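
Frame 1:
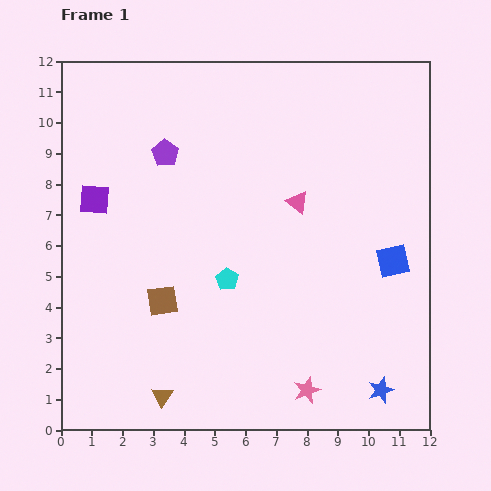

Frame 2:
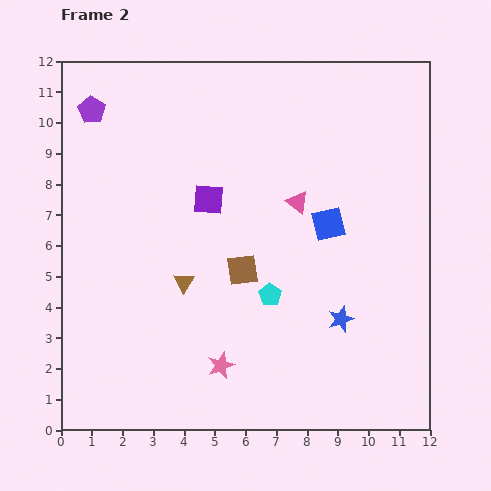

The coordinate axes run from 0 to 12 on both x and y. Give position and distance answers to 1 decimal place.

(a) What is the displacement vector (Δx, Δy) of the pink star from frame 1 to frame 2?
(-2.8, 0.8)

The pink star was at (8.0, 1.3) in frame 1 and (5.2, 2.1) in frame 2.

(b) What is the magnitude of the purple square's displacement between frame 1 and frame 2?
3.7

The purple square moved from (1.1, 7.5) to (4.8, 7.5), a distance of √(3.7² + 0.0²) ≈ 3.7.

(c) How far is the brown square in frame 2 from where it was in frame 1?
2.8

The brown square moved from (3.3, 4.2) to (5.9, 5.2), a distance of √(2.6² + 1.0²) ≈ 2.8.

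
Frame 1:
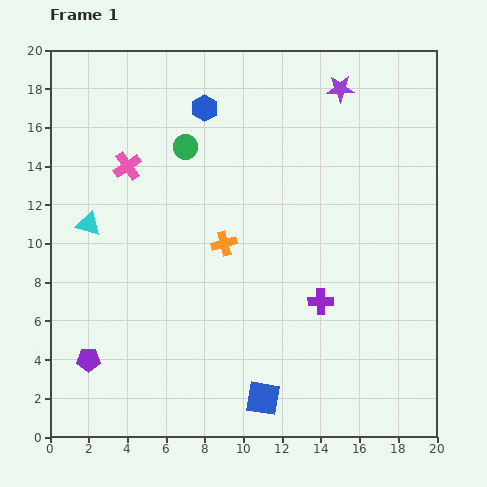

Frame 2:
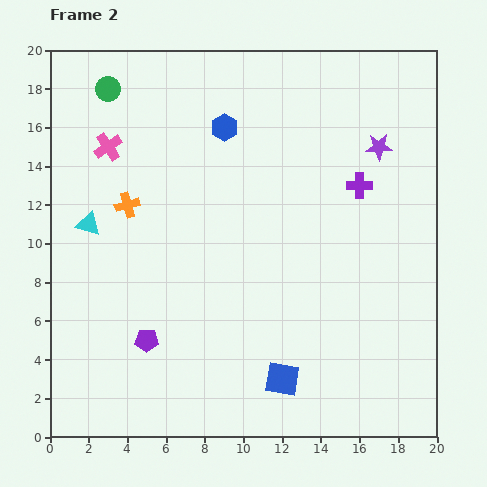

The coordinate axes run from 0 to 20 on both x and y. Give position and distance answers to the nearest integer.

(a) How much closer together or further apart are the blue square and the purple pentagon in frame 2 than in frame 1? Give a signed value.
-2

Distance in frame 1: 9. Distance in frame 2: 7.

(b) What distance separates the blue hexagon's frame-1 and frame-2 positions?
1

The blue hexagon moved from (8, 17) to (9, 16), a distance of √(1² + 1²) ≈ 1.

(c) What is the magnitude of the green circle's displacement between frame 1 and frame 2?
5

The green circle moved from (7, 15) to (3, 18), a distance of √(4² + 3²) ≈ 5.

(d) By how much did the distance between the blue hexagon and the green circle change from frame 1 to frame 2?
+4

Distance in frame 1: 2. Distance in frame 2: 6.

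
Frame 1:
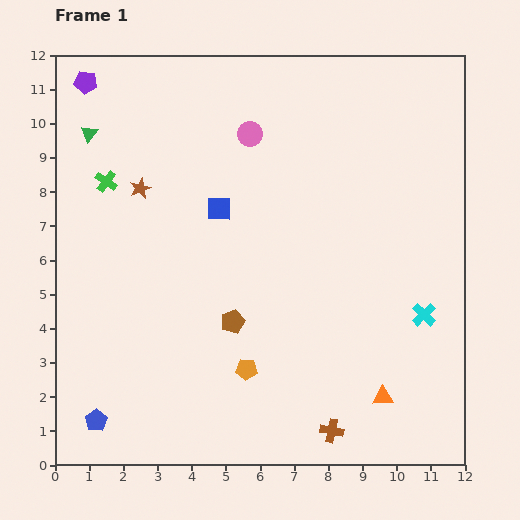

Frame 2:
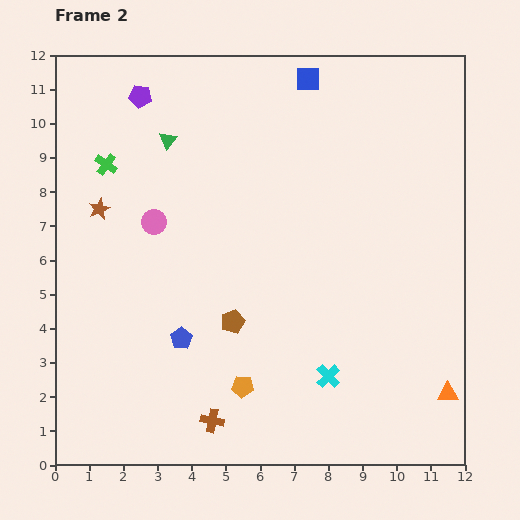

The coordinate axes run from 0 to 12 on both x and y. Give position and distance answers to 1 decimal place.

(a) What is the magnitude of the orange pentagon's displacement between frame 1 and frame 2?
0.5

The orange pentagon moved from (5.6, 2.8) to (5.5, 2.3), a distance of √(0.1² + 0.5²) ≈ 0.5.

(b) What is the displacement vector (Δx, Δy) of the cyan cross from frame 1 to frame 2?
(-2.8, -1.8)

The cyan cross was at (10.8, 4.4) in frame 1 and (8.0, 2.6) in frame 2.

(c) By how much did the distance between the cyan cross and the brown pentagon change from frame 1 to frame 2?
-2.4

Distance in frame 1: 5.6. Distance in frame 2: 3.2.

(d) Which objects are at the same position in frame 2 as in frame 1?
the brown pentagon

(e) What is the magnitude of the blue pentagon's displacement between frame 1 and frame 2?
3.5

The blue pentagon moved from (1.2, 1.3) to (3.7, 3.7), a distance of √(2.5² + 2.4²) ≈ 3.5.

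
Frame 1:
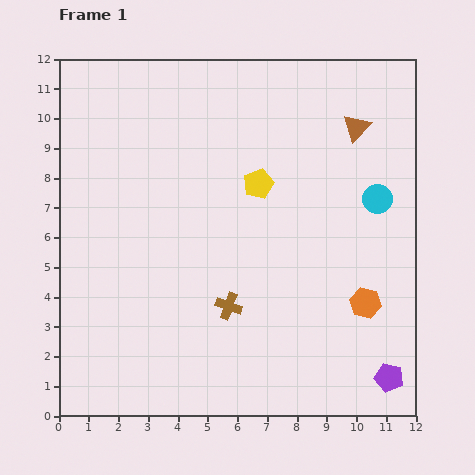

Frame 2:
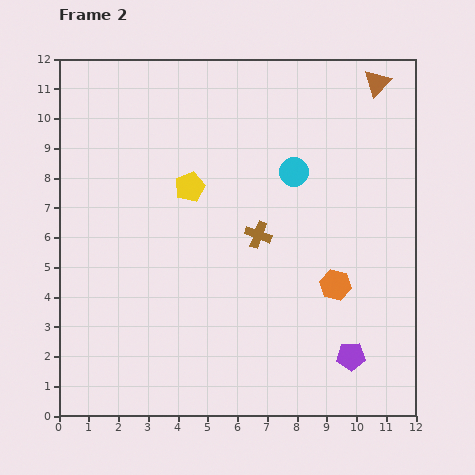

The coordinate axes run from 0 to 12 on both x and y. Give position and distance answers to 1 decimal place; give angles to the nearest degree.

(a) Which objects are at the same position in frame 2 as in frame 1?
none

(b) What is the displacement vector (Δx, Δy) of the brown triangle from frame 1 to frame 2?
(0.7, 1.5)

The brown triangle was at (10.0, 9.7) in frame 1 and (10.7, 11.2) in frame 2.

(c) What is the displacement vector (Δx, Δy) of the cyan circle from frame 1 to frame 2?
(-2.8, 0.9)

The cyan circle was at (10.7, 7.3) in frame 1 and (7.9, 8.2) in frame 2.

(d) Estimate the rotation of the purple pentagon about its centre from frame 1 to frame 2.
17° counter-clockwise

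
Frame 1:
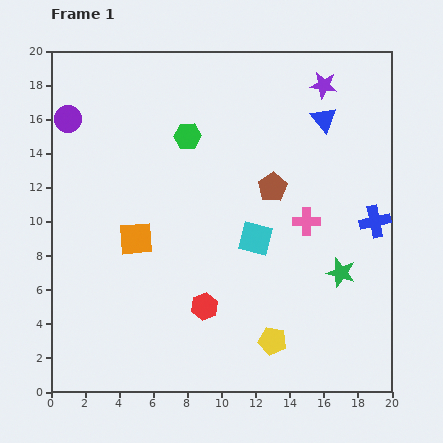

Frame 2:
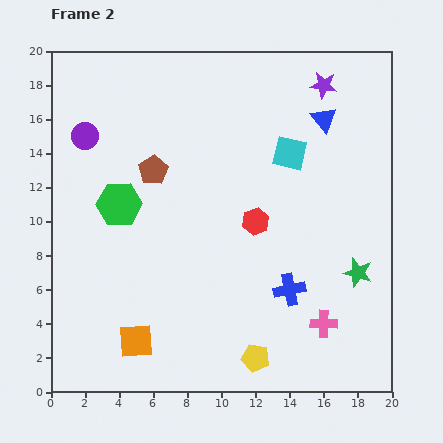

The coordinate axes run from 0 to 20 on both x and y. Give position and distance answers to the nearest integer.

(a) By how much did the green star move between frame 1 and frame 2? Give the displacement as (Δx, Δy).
(1, 0)

The green star was at (17, 7) in frame 1 and (18, 7) in frame 2.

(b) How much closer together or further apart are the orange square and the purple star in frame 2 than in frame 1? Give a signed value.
+5

Distance in frame 1: 14. Distance in frame 2: 19.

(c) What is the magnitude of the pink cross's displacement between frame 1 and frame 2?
6

The pink cross moved from (15, 10) to (16, 4), a distance of √(1² + 6²) ≈ 6.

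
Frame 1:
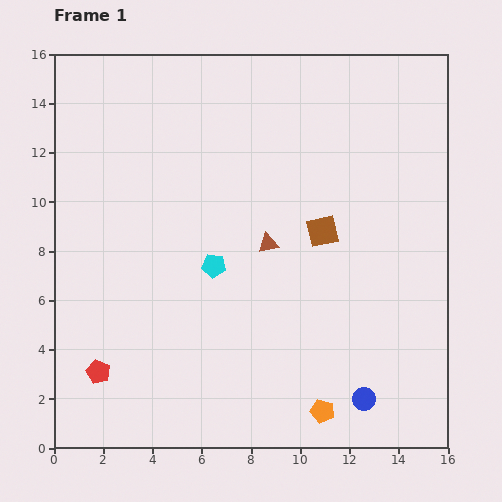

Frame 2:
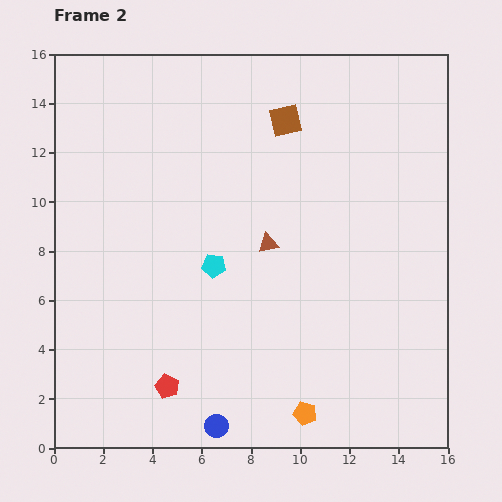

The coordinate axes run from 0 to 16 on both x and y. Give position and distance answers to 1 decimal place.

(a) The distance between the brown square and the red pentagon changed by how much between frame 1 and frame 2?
+1.1

Distance in frame 1: 10.7. Distance in frame 2: 11.8.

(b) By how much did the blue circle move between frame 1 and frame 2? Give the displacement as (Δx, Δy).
(-6.0, -1.1)

The blue circle was at (12.6, 2.0) in frame 1 and (6.6, 0.9) in frame 2.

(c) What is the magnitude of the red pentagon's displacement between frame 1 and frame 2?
2.9

The red pentagon moved from (1.8, 3.1) to (4.6, 2.5), a distance of √(2.8² + 0.6²) ≈ 2.9.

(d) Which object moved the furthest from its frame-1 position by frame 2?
the blue circle

(moved 6.1; next 4.7)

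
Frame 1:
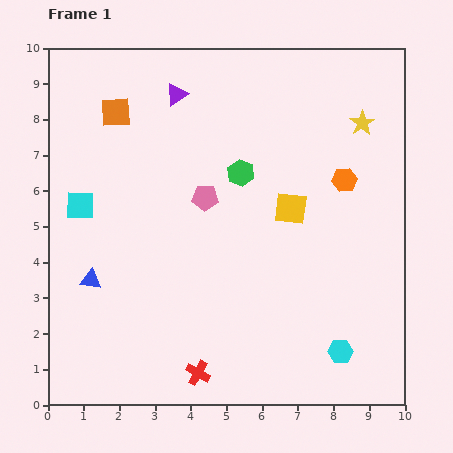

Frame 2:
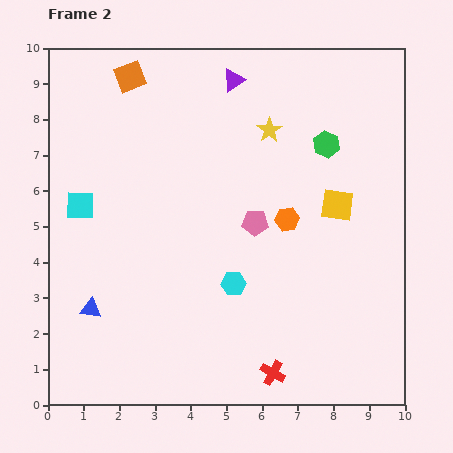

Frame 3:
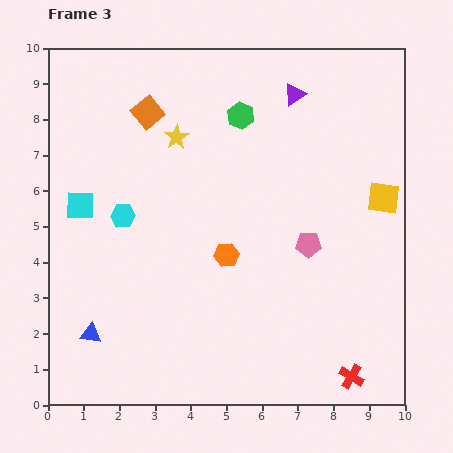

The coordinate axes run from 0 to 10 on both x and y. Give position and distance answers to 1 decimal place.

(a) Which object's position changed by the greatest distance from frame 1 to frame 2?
the cyan hexagon

(moved 3.6; next 2.6)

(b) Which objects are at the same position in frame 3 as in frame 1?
the cyan square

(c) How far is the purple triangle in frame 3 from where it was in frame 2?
1.7

The purple triangle moved from (5.2, 9.1) to (6.9, 8.7), a distance of √(1.7² + 0.4²) ≈ 1.7.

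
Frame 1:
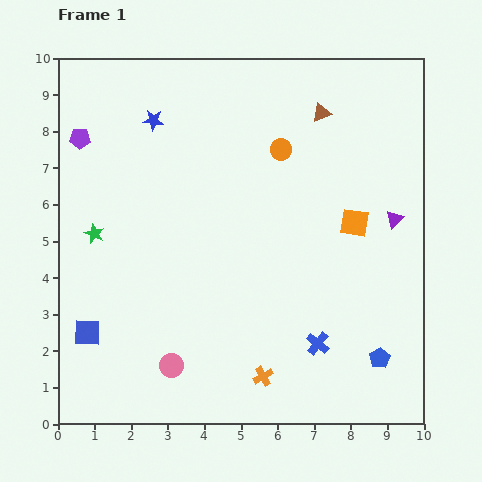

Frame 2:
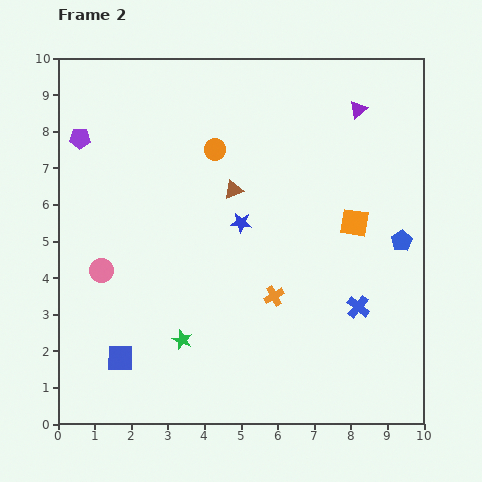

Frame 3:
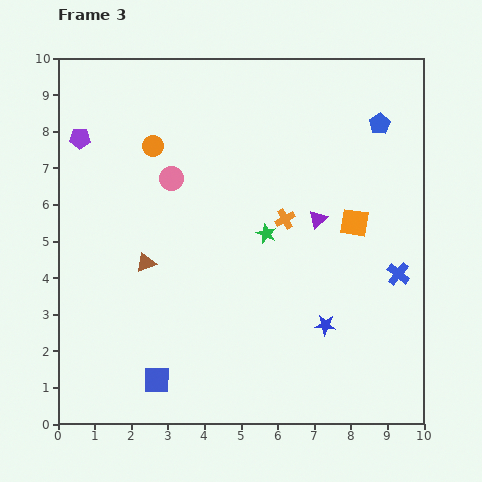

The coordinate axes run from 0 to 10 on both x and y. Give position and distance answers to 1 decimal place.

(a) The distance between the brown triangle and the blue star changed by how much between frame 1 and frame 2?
-3.7

Distance in frame 1: 4.6. Distance in frame 2: 0.9.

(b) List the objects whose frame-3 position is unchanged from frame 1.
the purple pentagon, the orange square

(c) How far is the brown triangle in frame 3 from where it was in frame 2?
3.1

The brown triangle moved from (4.8, 6.4) to (2.4, 4.4), a distance of √(2.4² + 2.0²) ≈ 3.1.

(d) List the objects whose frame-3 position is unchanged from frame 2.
the purple pentagon, the orange square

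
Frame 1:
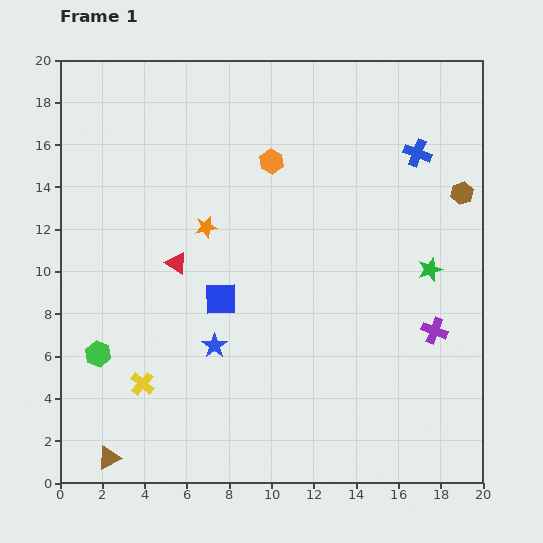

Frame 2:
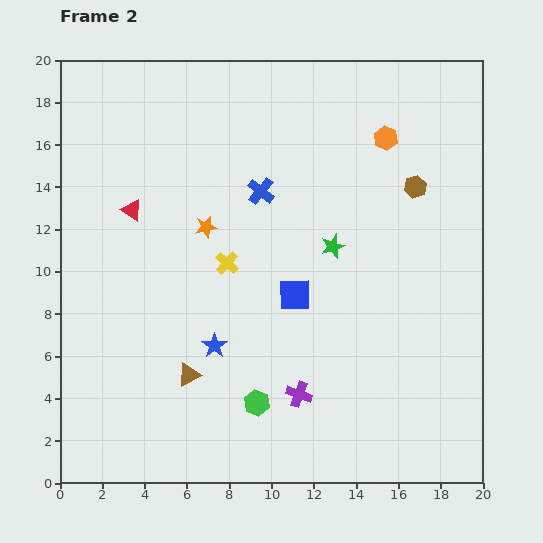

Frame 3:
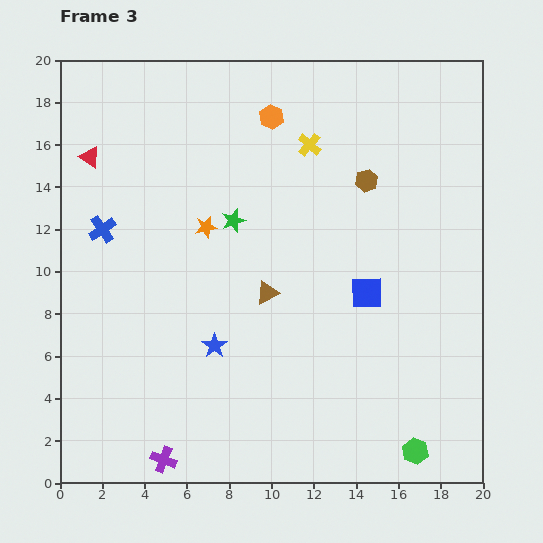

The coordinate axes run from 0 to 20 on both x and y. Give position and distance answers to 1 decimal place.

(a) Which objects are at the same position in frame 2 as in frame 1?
the orange star, the blue star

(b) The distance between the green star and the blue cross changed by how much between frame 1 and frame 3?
+0.7

Distance in frame 1: 5.5. Distance in frame 3: 6.2.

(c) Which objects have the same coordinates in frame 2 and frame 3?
the orange star, the blue star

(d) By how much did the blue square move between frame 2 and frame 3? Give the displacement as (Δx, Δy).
(3.4, 0.1)

The blue square was at (11.1, 8.9) in frame 2 and (14.5, 9.0) in frame 3.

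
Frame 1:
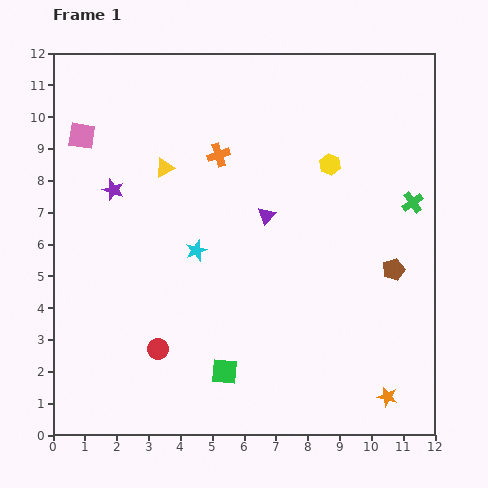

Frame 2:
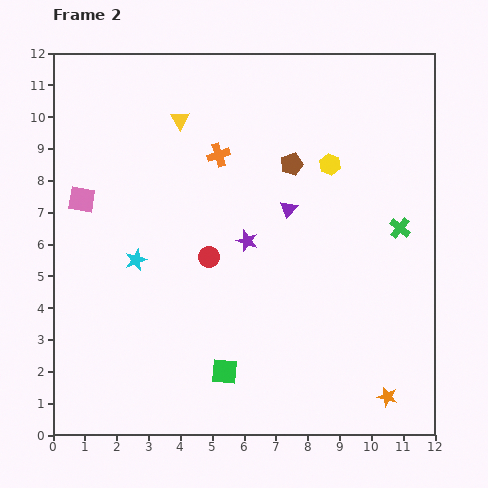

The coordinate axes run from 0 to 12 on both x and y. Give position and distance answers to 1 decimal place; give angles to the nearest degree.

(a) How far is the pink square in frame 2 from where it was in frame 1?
2.0

The pink square moved from (0.9, 9.4) to (0.9, 7.4), a distance of √(0.0² + 2.0²) ≈ 2.0.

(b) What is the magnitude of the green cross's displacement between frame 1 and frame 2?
0.9

The green cross moved from (11.3, 7.3) to (10.9, 6.5), a distance of √(0.4² + 0.8²) ≈ 0.9.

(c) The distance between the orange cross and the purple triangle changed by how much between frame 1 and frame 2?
+0.4

Distance in frame 1: 2.4. Distance in frame 2: 2.8.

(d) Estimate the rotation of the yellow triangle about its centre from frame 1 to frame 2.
36° counter-clockwise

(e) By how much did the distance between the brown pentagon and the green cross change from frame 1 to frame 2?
+1.7

Distance in frame 1: 2.2. Distance in frame 2: 3.9.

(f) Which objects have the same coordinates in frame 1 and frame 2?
the orange star, the orange cross, the yellow hexagon, the green square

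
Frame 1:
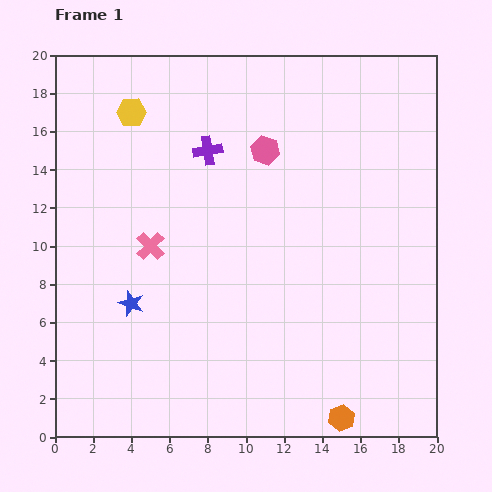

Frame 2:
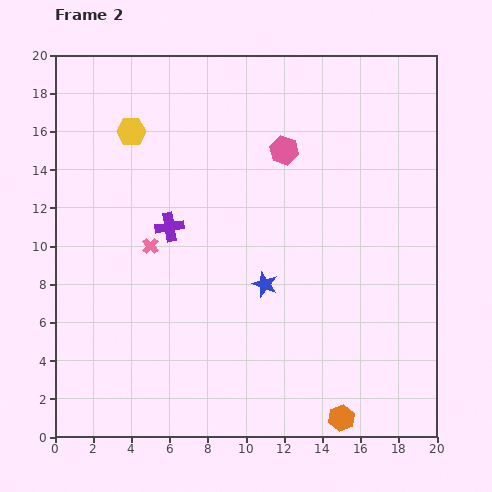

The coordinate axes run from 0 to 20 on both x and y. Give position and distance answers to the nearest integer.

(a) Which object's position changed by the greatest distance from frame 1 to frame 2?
the blue star

(moved 7; next 4)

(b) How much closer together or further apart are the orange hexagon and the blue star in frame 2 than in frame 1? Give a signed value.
-5

Distance in frame 1: 13. Distance in frame 2: 8.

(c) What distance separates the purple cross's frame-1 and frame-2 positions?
4

The purple cross moved from (8, 15) to (6, 11), a distance of √(2² + 4²) ≈ 4.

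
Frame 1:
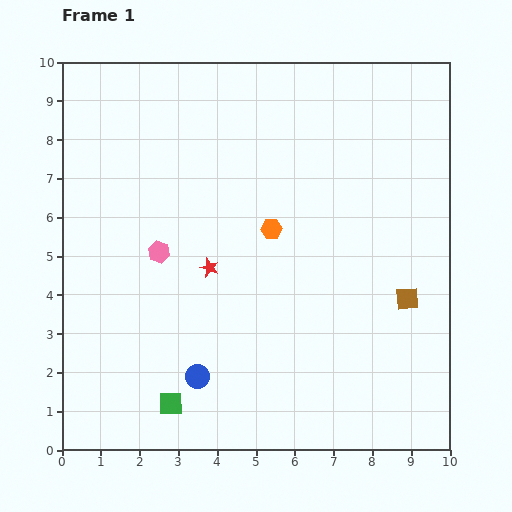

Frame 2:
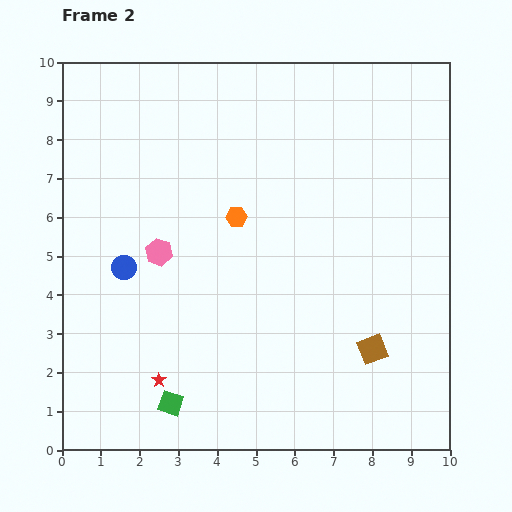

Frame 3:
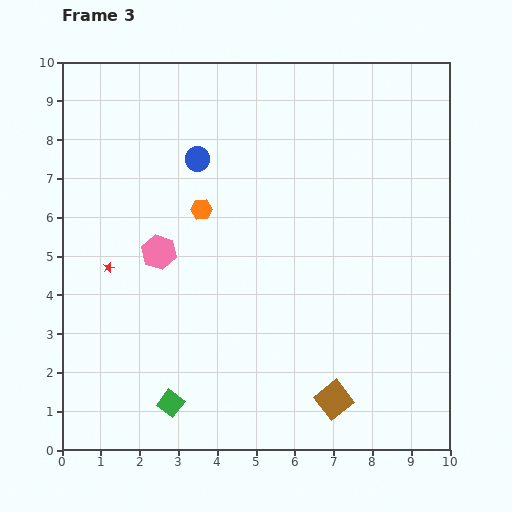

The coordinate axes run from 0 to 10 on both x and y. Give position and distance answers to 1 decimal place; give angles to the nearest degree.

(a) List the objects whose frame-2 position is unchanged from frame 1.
the pink hexagon, the green square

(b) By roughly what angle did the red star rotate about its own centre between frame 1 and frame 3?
30° clockwise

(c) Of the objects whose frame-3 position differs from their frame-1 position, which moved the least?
the orange hexagon

(moved 1.9)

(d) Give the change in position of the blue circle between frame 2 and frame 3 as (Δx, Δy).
(1.9, 2.8)

The blue circle was at (1.6, 4.7) in frame 2 and (3.5, 7.5) in frame 3.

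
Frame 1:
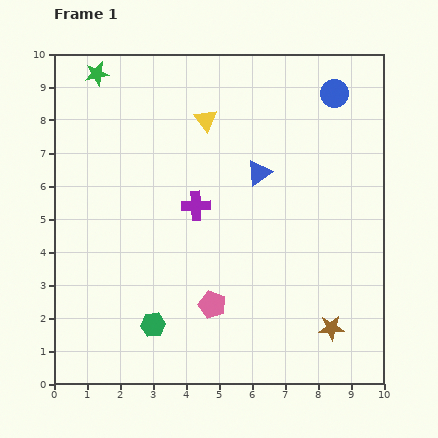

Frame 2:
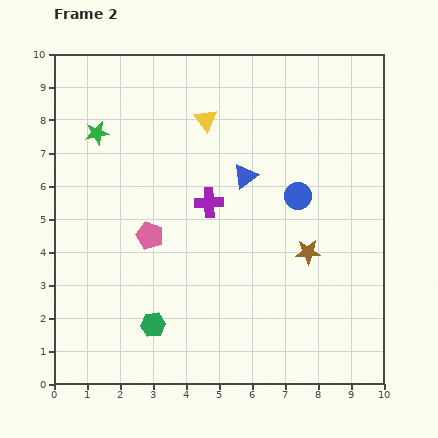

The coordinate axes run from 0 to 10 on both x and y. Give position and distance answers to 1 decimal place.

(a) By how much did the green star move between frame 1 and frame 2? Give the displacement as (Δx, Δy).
(0.0, -1.8)

The green star was at (1.3, 9.4) in frame 1 and (1.3, 7.6) in frame 2.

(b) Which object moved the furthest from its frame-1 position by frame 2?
the blue circle

(moved 3.3; next 2.8)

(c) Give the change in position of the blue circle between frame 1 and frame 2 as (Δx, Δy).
(-1.1, -3.1)

The blue circle was at (8.5, 8.8) in frame 1 and (7.4, 5.7) in frame 2.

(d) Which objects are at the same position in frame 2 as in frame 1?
the yellow triangle, the green hexagon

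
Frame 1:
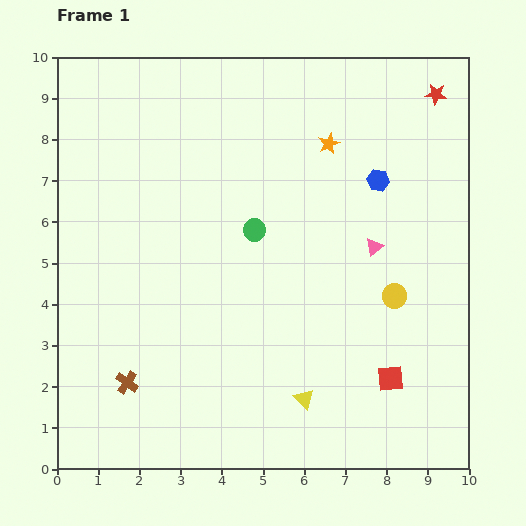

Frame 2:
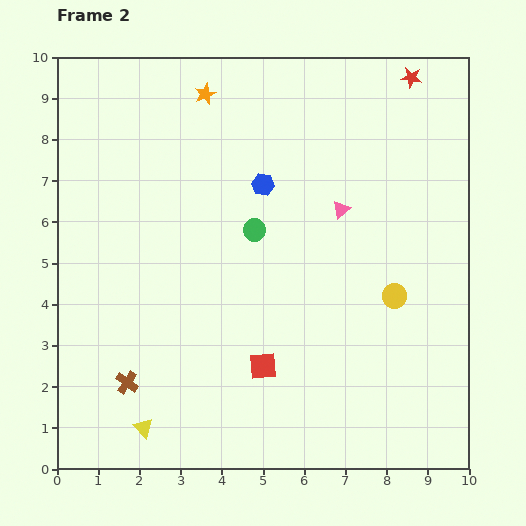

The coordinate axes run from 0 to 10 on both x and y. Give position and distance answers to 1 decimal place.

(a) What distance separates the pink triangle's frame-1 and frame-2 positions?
1.2

The pink triangle moved from (7.7, 5.4) to (6.9, 6.3), a distance of √(0.8² + 0.9²) ≈ 1.2.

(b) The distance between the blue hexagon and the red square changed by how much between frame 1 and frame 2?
-0.4

Distance in frame 1: 4.8. Distance in frame 2: 4.4.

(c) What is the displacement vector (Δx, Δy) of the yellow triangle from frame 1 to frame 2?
(-3.9, -0.7)

The yellow triangle was at (6.0, 1.7) in frame 1 and (2.1, 1.0) in frame 2.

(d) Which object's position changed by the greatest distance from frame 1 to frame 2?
the yellow triangle

(moved 4.0; next 3.2)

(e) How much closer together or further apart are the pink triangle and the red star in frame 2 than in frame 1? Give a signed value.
-0.4

Distance in frame 1: 4.0. Distance in frame 2: 3.6.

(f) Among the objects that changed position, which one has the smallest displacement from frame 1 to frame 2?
the red star

(moved 0.7)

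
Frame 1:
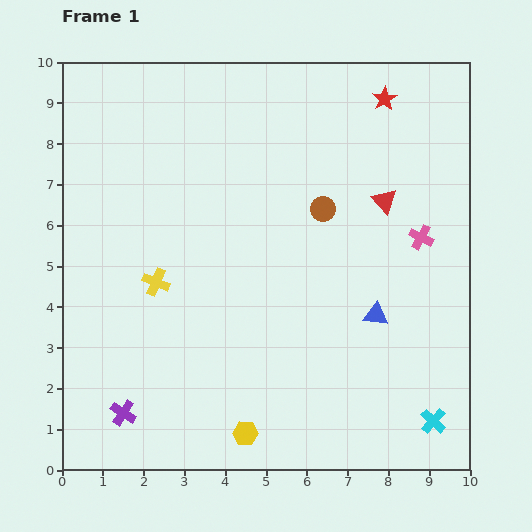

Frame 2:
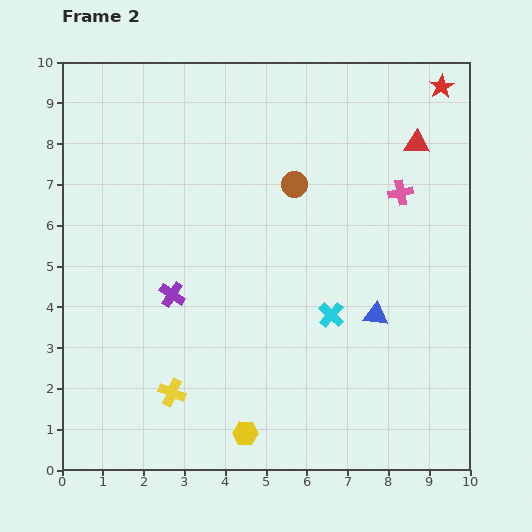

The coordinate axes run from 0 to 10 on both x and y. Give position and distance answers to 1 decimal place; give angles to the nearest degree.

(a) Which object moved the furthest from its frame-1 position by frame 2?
the cyan cross

(moved 3.6; next 3.1)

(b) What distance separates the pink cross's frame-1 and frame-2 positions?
1.2

The pink cross moved from (8.8, 5.7) to (8.3, 6.8), a distance of √(0.5² + 1.1²) ≈ 1.2.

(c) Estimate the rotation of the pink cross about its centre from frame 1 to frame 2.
38° counter-clockwise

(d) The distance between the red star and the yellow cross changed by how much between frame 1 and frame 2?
+2.8

Distance in frame 1: 7.2. Distance in frame 2: 10.0.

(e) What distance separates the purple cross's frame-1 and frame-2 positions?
3.1

The purple cross moved from (1.5, 1.4) to (2.7, 4.3), a distance of √(1.2² + 2.9²) ≈ 3.1.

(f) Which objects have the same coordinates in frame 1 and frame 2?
the yellow hexagon, the blue triangle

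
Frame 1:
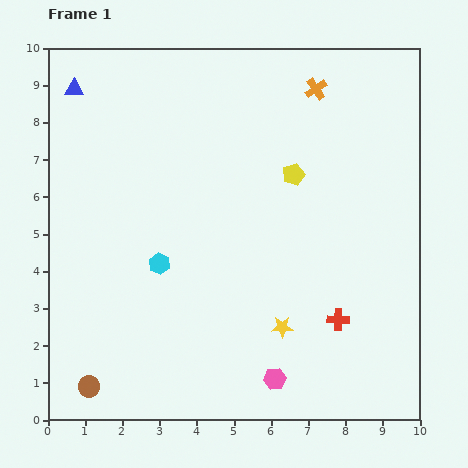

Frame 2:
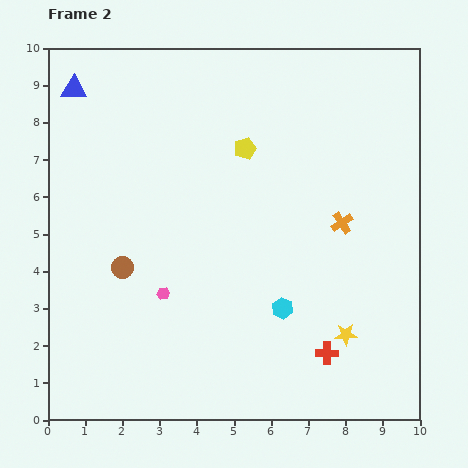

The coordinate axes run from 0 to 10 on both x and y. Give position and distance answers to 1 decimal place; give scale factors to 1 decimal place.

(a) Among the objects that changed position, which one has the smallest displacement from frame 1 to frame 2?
the red cross

(moved 0.9)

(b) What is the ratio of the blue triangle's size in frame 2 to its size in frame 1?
1.3×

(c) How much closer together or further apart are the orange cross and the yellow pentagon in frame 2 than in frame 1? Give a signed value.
+0.9

Distance in frame 1: 2.4. Distance in frame 2: 3.3.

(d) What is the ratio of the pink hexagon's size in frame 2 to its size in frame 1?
0.6×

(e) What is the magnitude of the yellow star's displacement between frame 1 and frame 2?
1.7

The yellow star moved from (6.3, 2.5) to (8.0, 2.3), a distance of √(1.7² + 0.2²) ≈ 1.7.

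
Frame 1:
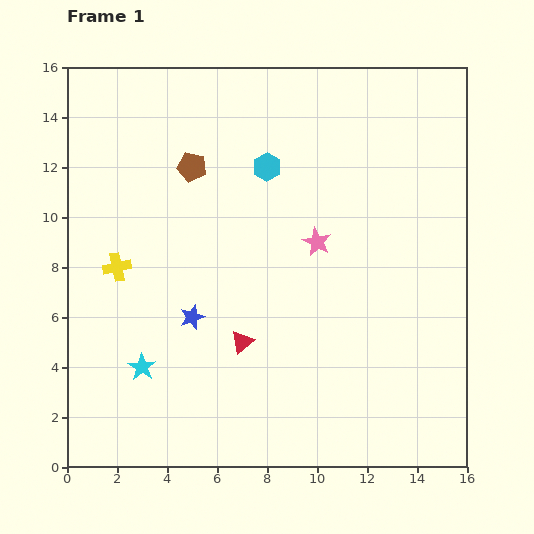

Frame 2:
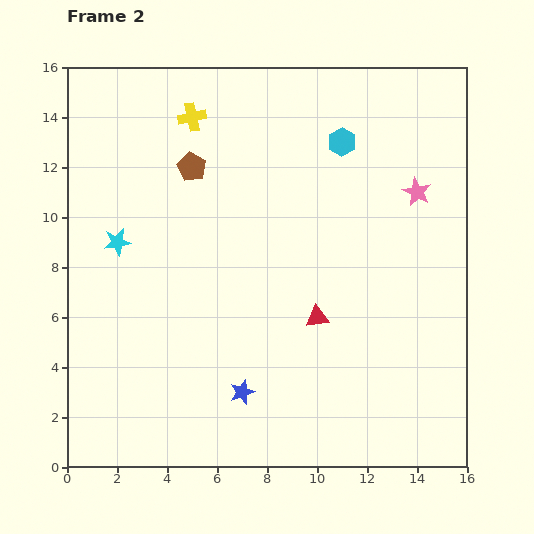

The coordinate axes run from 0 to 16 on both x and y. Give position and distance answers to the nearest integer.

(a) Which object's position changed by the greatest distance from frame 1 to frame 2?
the yellow cross

(moved 7; next 5)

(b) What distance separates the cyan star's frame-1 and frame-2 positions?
5

The cyan star moved from (3, 4) to (2, 9), a distance of √(1² + 5²) ≈ 5.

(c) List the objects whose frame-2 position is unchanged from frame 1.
the brown pentagon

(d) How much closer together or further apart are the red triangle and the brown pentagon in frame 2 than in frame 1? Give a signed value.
+1

Distance in frame 1: 7. Distance in frame 2: 8.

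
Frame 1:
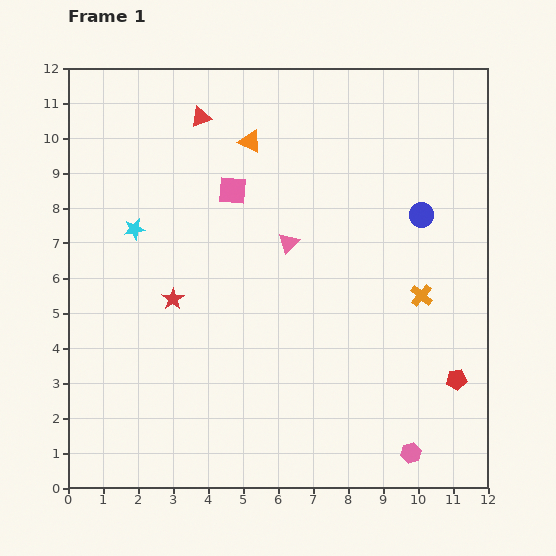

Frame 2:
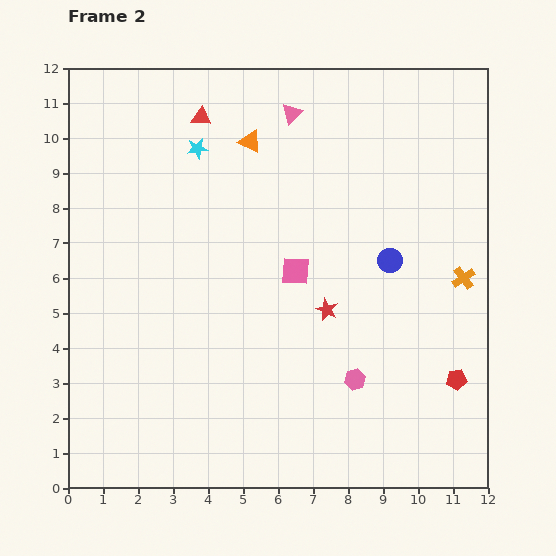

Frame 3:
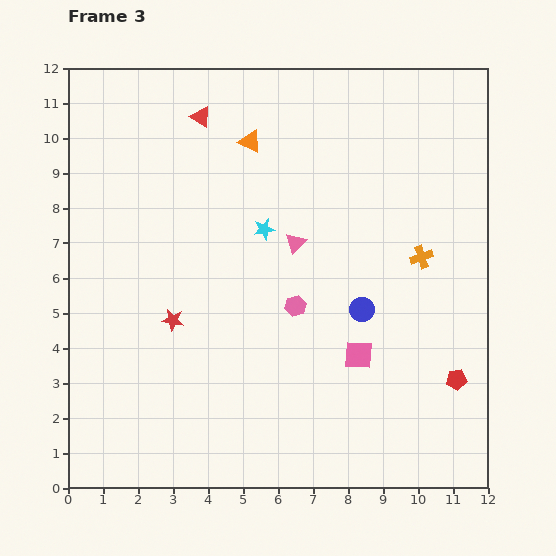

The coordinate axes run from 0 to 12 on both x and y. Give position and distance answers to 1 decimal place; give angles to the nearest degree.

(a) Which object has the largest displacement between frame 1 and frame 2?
the red star

(moved 4.4; next 3.7)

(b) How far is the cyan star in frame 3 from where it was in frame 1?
3.7

The cyan star moved from (1.9, 7.4) to (5.6, 7.4), a distance of √(3.7² + 0.0²) ≈ 3.7.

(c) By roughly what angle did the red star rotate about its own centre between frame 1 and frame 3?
30° counter-clockwise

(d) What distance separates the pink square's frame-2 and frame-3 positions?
3.0

The pink square moved from (6.5, 6.2) to (8.3, 3.8), a distance of √(1.8² + 2.4²) ≈ 3.0.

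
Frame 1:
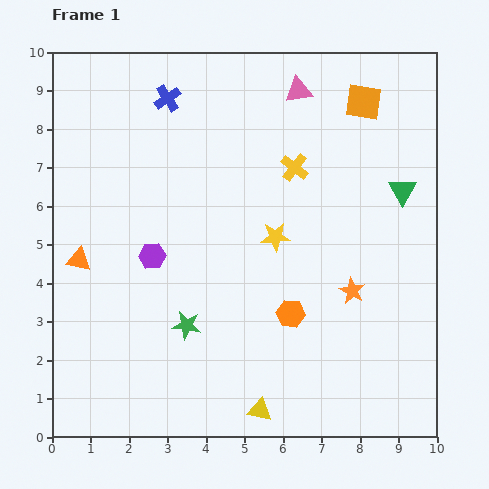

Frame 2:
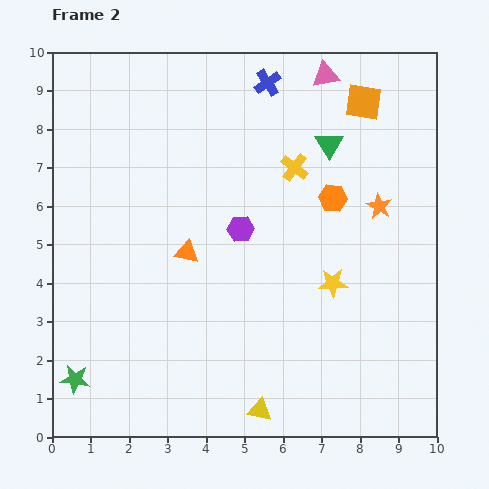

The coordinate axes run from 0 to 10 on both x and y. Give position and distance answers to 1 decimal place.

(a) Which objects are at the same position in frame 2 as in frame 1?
the yellow cross, the orange square, the yellow triangle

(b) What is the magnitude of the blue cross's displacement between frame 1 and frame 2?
2.6

The blue cross moved from (3.0, 8.8) to (5.6, 9.2), a distance of √(2.6² + 0.4²) ≈ 2.6.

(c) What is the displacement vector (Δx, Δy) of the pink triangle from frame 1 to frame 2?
(0.7, 0.4)

The pink triangle was at (6.4, 9.0) in frame 1 and (7.1, 9.4) in frame 2.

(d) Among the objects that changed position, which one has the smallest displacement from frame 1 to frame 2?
the pink triangle

(moved 0.8)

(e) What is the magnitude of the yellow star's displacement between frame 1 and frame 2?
1.9

The yellow star moved from (5.8, 5.2) to (7.3, 4.0), a distance of √(1.5² + 1.2²) ≈ 1.9.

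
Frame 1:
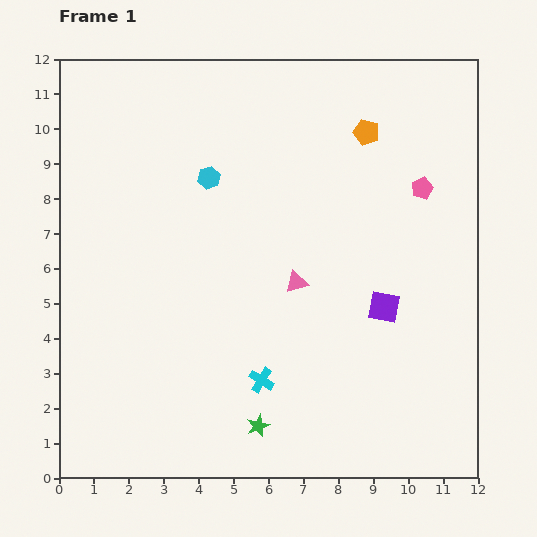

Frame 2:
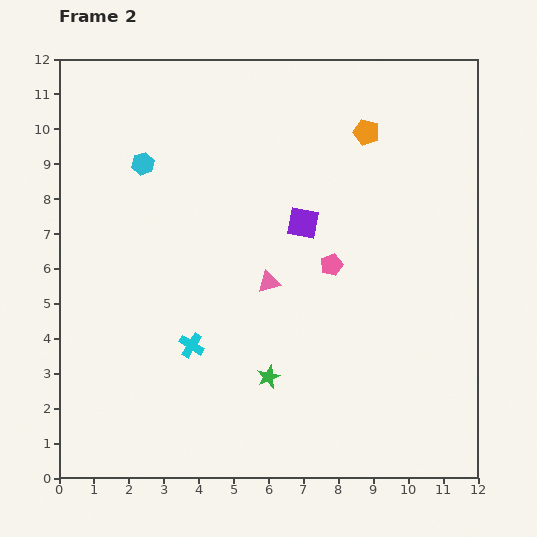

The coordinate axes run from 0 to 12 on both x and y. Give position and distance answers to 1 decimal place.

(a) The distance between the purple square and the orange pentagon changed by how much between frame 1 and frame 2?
-1.8

Distance in frame 1: 5.0. Distance in frame 2: 3.2.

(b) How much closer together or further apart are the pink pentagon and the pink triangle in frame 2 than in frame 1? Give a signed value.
-2.6

Distance in frame 1: 4.5. Distance in frame 2: 1.9.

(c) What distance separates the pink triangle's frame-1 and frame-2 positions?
0.8

The pink triangle moved from (6.8, 5.6) to (6.0, 5.6), a distance of √(0.8² + 0.0²) ≈ 0.8.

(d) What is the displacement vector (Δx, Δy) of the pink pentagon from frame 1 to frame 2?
(-2.6, -2.2)

The pink pentagon was at (10.4, 8.3) in frame 1 and (7.8, 6.1) in frame 2.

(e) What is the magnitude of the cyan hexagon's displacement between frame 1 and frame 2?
1.9

The cyan hexagon moved from (4.3, 8.6) to (2.4, 9.0), a distance of √(1.9² + 0.4²) ≈ 1.9.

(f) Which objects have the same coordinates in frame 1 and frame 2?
the orange pentagon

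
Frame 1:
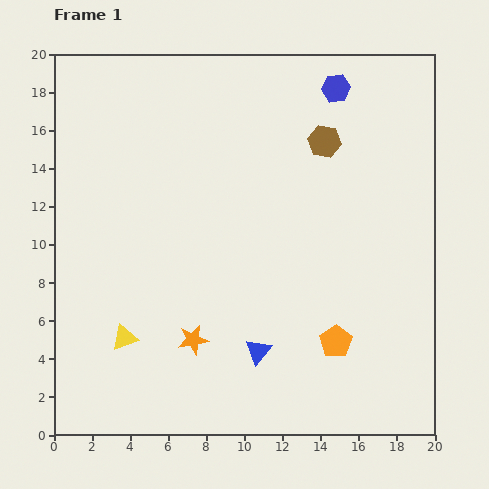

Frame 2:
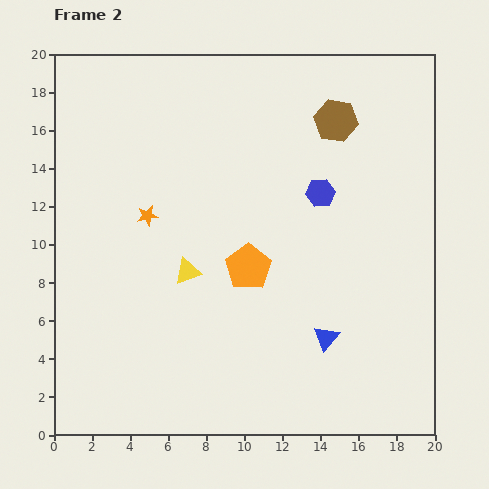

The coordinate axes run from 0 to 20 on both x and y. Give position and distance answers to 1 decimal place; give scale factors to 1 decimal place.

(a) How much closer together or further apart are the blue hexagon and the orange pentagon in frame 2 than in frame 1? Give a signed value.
-7.9

Distance in frame 1: 13.3. Distance in frame 2: 5.4.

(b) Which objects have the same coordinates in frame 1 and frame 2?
none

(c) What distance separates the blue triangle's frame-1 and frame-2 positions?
3.7

The blue triangle moved from (10.7, 4.4) to (14.3, 5.1), a distance of √(3.6² + 0.7²) ≈ 3.7.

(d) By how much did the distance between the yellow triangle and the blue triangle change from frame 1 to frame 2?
+1.1

Distance in frame 1: 7.0. Distance in frame 2: 8.1.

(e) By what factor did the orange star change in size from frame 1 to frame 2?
0.7×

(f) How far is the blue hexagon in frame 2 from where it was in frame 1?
5.6

The blue hexagon moved from (14.8, 18.2) to (14.0, 12.7), a distance of √(0.8² + 5.5²) ≈ 5.6.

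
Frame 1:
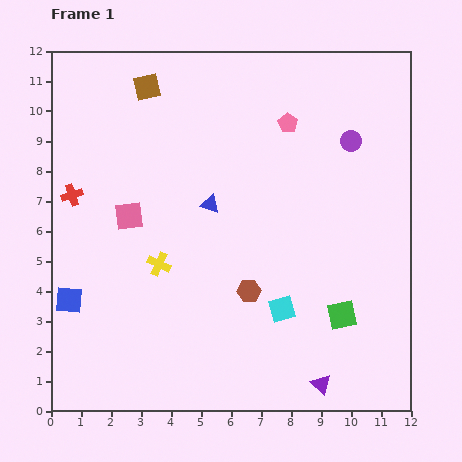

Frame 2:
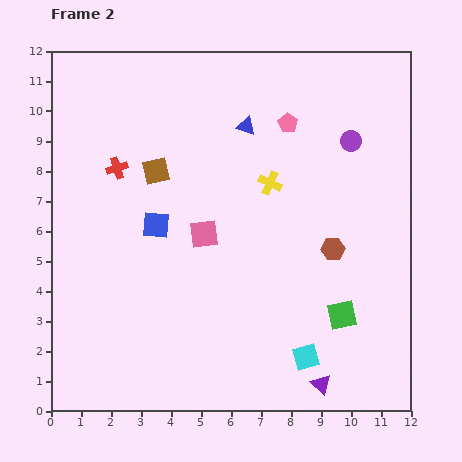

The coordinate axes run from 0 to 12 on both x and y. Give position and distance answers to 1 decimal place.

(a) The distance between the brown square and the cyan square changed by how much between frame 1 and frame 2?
-0.7

Distance in frame 1: 8.7. Distance in frame 2: 8.0.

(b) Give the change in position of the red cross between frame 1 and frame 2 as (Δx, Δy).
(1.5, 0.9)

The red cross was at (0.7, 7.2) in frame 1 and (2.2, 8.1) in frame 2.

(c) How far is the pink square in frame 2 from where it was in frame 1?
2.6

The pink square moved from (2.6, 6.5) to (5.1, 5.9), a distance of √(2.5² + 0.6²) ≈ 2.6.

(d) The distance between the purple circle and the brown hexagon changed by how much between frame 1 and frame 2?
-2.4

Distance in frame 1: 6.0. Distance in frame 2: 3.6.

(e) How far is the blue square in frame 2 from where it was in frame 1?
3.8

The blue square moved from (0.6, 3.7) to (3.5, 6.2), a distance of √(2.9² + 2.5²) ≈ 3.8.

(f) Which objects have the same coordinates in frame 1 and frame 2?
the purple circle, the green square, the purple triangle, the pink pentagon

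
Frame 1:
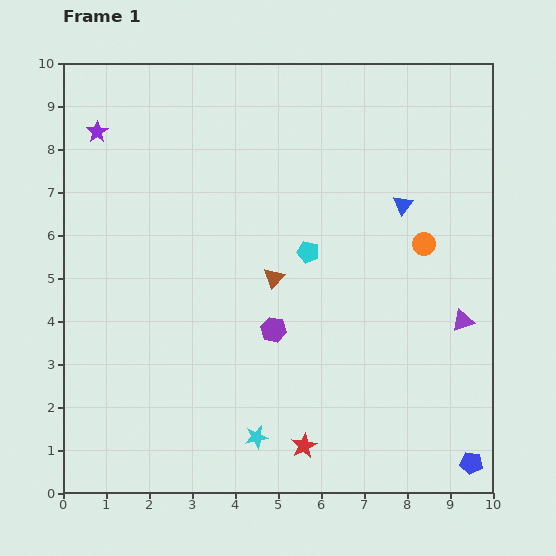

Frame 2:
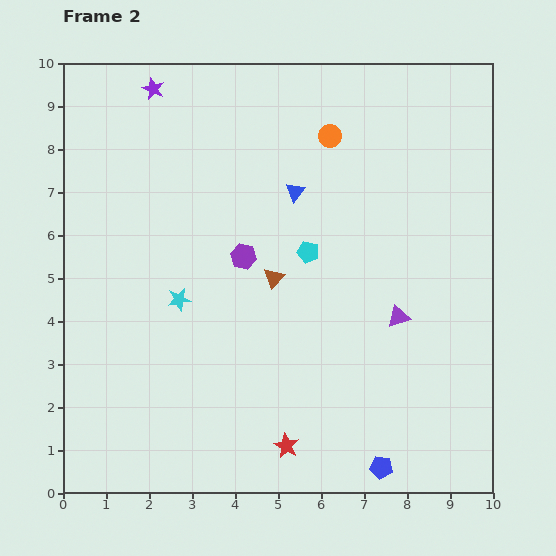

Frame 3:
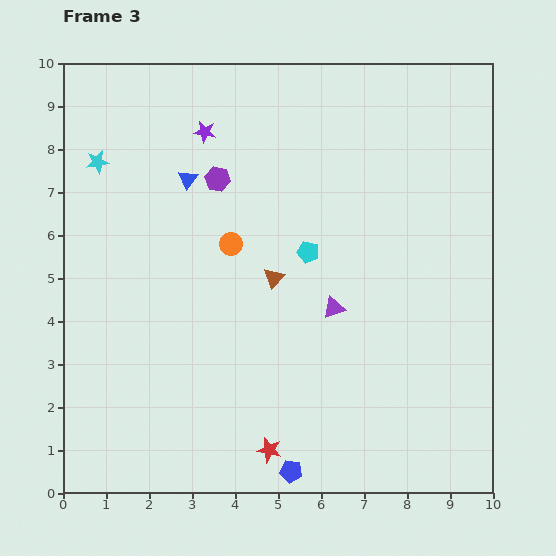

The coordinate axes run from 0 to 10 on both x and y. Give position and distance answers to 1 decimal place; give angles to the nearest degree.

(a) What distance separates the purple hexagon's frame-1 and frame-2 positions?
1.8

The purple hexagon moved from (4.9, 3.8) to (4.2, 5.5), a distance of √(0.7² + 1.7²) ≈ 1.8.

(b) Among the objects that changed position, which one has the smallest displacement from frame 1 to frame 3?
the red star

(moved 0.8)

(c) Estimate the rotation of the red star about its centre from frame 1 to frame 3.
31° counter-clockwise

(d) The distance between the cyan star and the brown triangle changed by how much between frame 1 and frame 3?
+1.2

Distance in frame 1: 3.7. Distance in frame 3: 4.9.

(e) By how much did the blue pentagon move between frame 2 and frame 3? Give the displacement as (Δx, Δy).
(-2.1, -0.1)

The blue pentagon was at (7.4, 0.6) in frame 2 and (5.3, 0.5) in frame 3.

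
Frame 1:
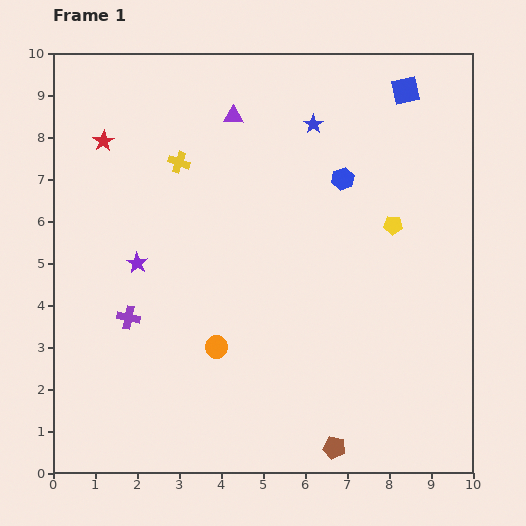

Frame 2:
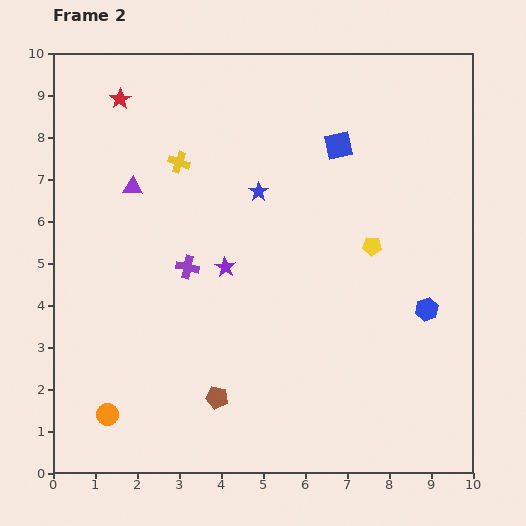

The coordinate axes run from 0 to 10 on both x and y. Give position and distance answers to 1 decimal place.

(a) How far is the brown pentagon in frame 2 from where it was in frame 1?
3.0

The brown pentagon moved from (6.7, 0.6) to (3.9, 1.8), a distance of √(2.8² + 1.2²) ≈ 3.0.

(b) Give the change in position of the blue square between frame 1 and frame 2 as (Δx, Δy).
(-1.6, -1.3)

The blue square was at (8.4, 9.1) in frame 1 and (6.8, 7.8) in frame 2.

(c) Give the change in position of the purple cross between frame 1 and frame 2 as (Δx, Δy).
(1.4, 1.2)

The purple cross was at (1.8, 3.7) in frame 1 and (3.2, 4.9) in frame 2.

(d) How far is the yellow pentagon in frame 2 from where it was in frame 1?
0.7

The yellow pentagon moved from (8.1, 5.9) to (7.6, 5.4), a distance of √(0.5² + 0.5²) ≈ 0.7.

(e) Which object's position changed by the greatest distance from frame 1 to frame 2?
the blue hexagon

(moved 3.7; next 3.1)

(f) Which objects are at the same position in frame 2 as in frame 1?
the yellow cross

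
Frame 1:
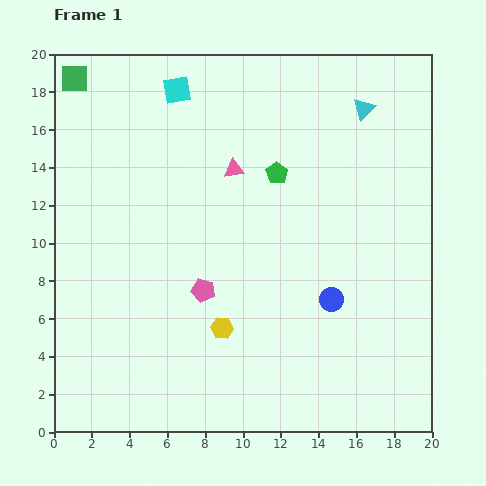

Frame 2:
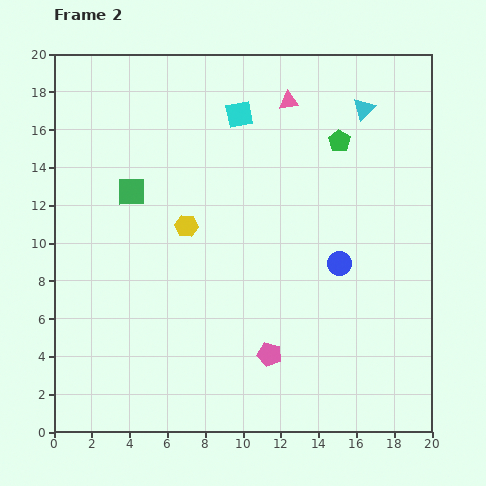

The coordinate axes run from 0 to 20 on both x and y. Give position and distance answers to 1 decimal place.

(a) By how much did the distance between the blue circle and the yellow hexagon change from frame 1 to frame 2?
+2.3

Distance in frame 1: 6.0. Distance in frame 2: 8.3.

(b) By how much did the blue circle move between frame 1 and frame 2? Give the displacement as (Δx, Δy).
(0.4, 1.9)

The blue circle was at (14.7, 7.0) in frame 1 and (15.1, 8.9) in frame 2.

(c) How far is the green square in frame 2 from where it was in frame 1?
6.7

The green square moved from (1.1, 18.7) to (4.1, 12.7), a distance of √(3.0² + 6.0²) ≈ 6.7.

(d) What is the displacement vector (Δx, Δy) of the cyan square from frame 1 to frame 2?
(3.3, -1.3)

The cyan square was at (6.5, 18.1) in frame 1 and (9.8, 16.8) in frame 2.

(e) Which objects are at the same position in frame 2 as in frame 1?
the cyan triangle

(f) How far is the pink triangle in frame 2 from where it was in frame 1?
4.6

The pink triangle moved from (9.5, 13.9) to (12.4, 17.5), a distance of √(2.9² + 3.6²) ≈ 4.6.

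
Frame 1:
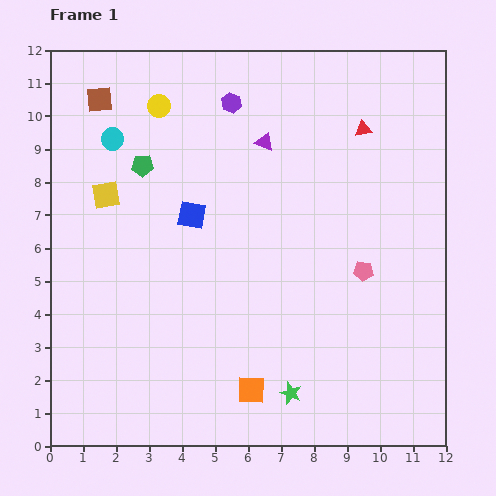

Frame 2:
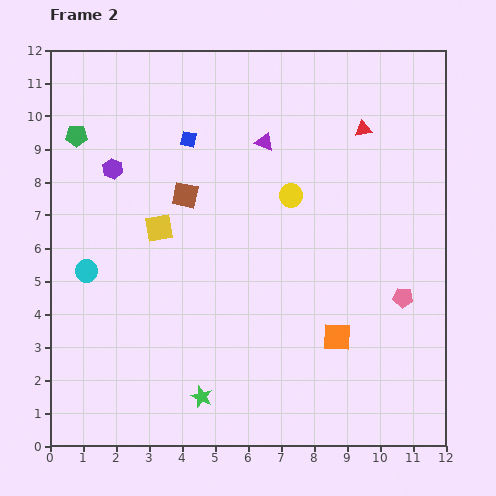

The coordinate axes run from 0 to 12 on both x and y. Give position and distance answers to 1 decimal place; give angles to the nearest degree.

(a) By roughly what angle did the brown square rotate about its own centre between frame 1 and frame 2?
17° clockwise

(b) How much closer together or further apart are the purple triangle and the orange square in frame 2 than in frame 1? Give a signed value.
-1.2

Distance in frame 1: 7.5. Distance in frame 2: 6.3.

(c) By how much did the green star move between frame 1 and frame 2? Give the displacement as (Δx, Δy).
(-2.7, -0.1)

The green star was at (7.3, 1.6) in frame 1 and (4.6, 1.5) in frame 2.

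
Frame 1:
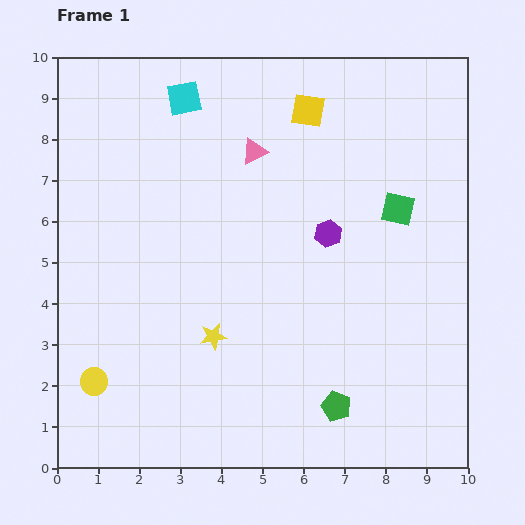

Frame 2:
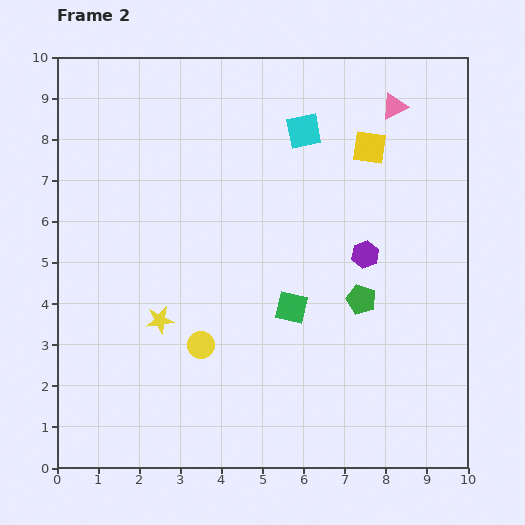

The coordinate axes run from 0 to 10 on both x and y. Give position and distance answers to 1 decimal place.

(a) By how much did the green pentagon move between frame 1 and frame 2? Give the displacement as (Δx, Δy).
(0.6, 2.6)

The green pentagon was at (6.8, 1.5) in frame 1 and (7.4, 4.1) in frame 2.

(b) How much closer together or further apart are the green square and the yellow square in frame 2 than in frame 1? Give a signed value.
+1.0

Distance in frame 1: 3.3. Distance in frame 2: 4.3.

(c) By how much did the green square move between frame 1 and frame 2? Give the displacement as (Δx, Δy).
(-2.6, -2.4)

The green square was at (8.3, 6.3) in frame 1 and (5.7, 3.9) in frame 2.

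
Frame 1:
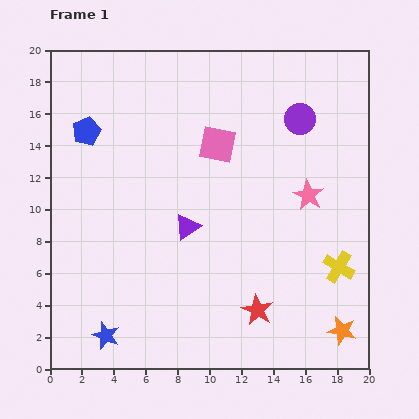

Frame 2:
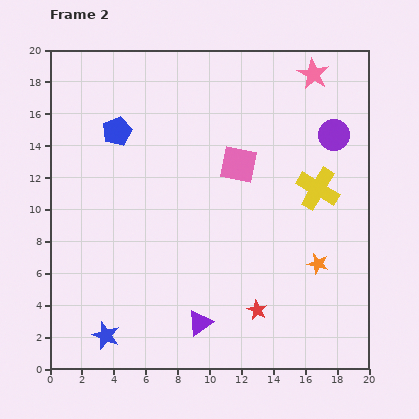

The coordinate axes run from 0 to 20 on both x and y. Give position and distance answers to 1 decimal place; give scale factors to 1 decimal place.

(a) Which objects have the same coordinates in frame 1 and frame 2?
the red star, the blue star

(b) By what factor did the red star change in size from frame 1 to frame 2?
0.6×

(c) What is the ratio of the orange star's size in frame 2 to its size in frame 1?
0.7×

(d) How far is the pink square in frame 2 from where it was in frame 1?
1.8

The pink square moved from (10.5, 14.1) to (11.8, 12.8), a distance of √(1.3² + 1.3²) ≈ 1.8.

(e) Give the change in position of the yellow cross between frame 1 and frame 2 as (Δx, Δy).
(-1.3, 4.9)

The yellow cross was at (18.1, 6.4) in frame 1 and (16.8, 11.3) in frame 2.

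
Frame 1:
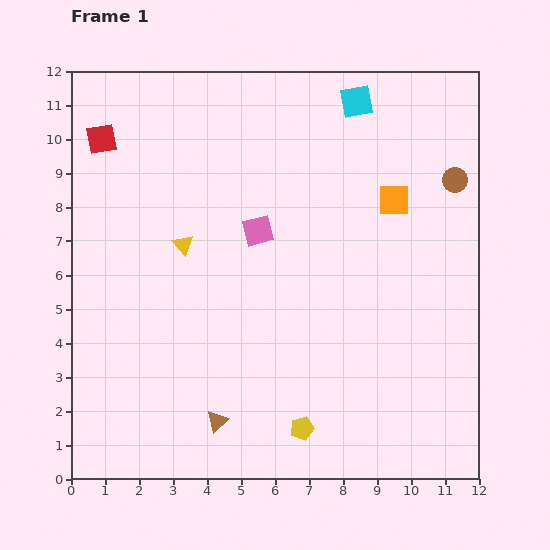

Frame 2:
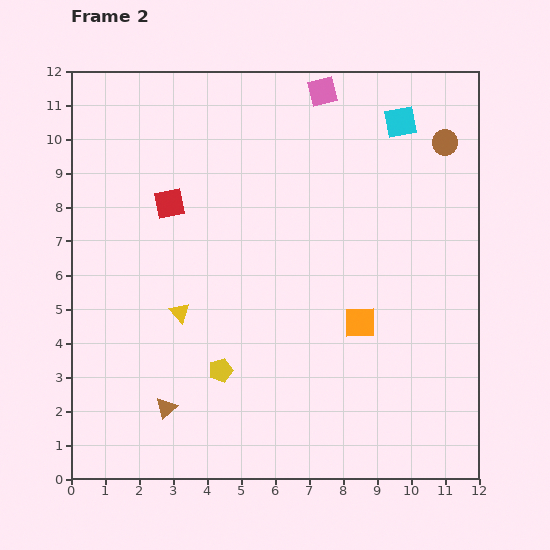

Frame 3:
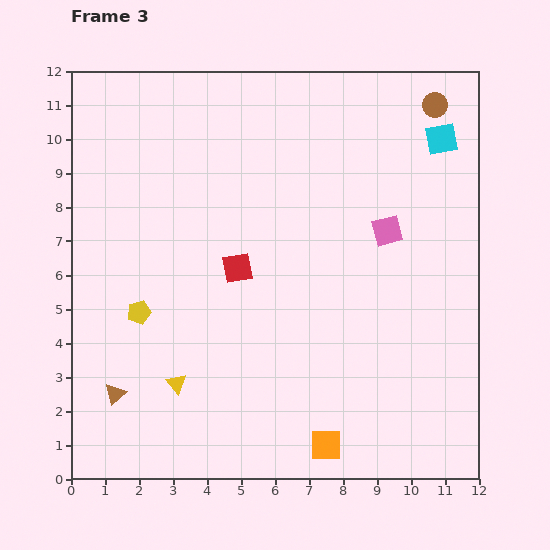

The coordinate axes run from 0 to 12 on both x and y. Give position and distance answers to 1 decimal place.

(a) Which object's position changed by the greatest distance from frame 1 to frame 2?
the pink square

(moved 4.5; next 3.7)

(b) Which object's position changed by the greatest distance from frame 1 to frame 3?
the orange square

(moved 7.5; next 5.9)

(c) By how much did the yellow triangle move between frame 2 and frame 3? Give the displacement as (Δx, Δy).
(-0.1, -2.1)

The yellow triangle was at (3.2, 4.9) in frame 2 and (3.1, 2.8) in frame 3.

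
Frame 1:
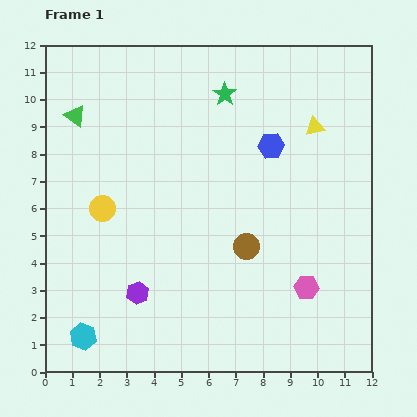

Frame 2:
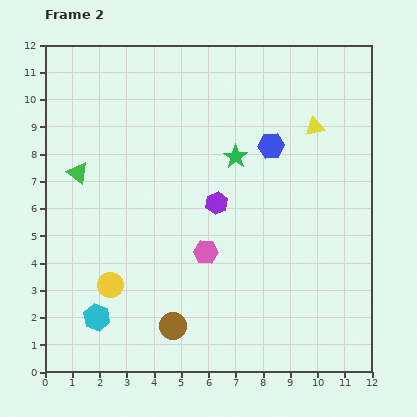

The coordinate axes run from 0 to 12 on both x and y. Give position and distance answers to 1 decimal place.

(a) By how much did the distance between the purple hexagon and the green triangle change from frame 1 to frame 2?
-1.7

Distance in frame 1: 6.9. Distance in frame 2: 5.2.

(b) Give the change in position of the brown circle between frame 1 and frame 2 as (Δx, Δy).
(-2.7, -2.9)

The brown circle was at (7.4, 4.6) in frame 1 and (4.7, 1.7) in frame 2.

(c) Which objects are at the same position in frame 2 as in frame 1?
the blue hexagon, the yellow triangle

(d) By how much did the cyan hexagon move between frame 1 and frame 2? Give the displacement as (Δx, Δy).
(0.5, 0.7)

The cyan hexagon was at (1.4, 1.3) in frame 1 and (1.9, 2.0) in frame 2.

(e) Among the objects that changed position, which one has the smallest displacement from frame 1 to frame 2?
the cyan hexagon

(moved 0.9)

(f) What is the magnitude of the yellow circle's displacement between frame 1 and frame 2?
2.8

The yellow circle moved from (2.1, 6.0) to (2.4, 3.2), a distance of √(0.3² + 2.8²) ≈ 2.8.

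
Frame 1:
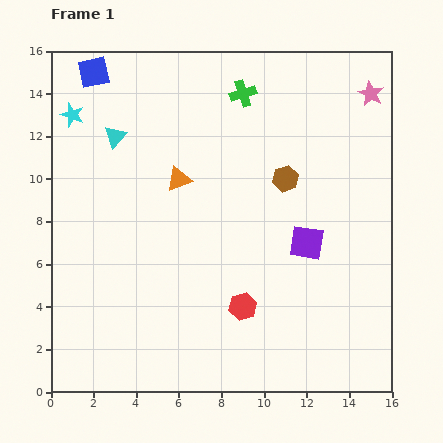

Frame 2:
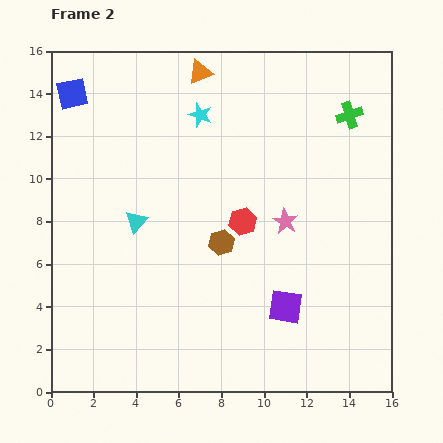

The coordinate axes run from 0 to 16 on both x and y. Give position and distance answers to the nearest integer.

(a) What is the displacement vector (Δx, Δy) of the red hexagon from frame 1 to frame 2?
(0, 4)

The red hexagon was at (9, 4) in frame 1 and (9, 8) in frame 2.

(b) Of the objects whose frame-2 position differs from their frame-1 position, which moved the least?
the blue square

(moved 1)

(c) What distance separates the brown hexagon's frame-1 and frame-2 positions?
4

The brown hexagon moved from (11, 10) to (8, 7), a distance of √(3² + 3²) ≈ 4.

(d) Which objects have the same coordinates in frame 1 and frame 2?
none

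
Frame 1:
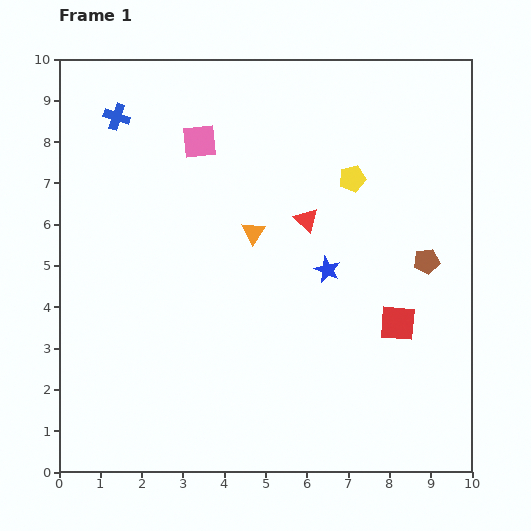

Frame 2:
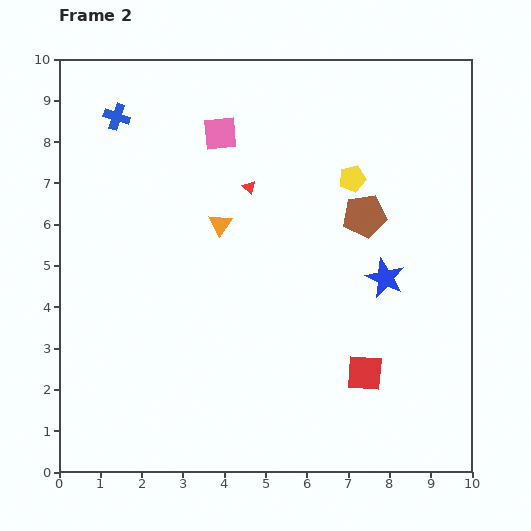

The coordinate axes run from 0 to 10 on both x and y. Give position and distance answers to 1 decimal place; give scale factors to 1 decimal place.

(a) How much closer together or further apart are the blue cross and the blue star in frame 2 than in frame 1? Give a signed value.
+1.3

Distance in frame 1: 6.3. Distance in frame 2: 7.6.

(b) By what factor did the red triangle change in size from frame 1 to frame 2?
0.6×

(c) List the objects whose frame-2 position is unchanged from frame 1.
the blue cross, the yellow pentagon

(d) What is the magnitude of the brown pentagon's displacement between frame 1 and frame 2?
1.9

The brown pentagon moved from (8.9, 5.1) to (7.4, 6.2), a distance of √(1.5² + 1.1²) ≈ 1.9.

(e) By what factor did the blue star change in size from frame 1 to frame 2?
1.5×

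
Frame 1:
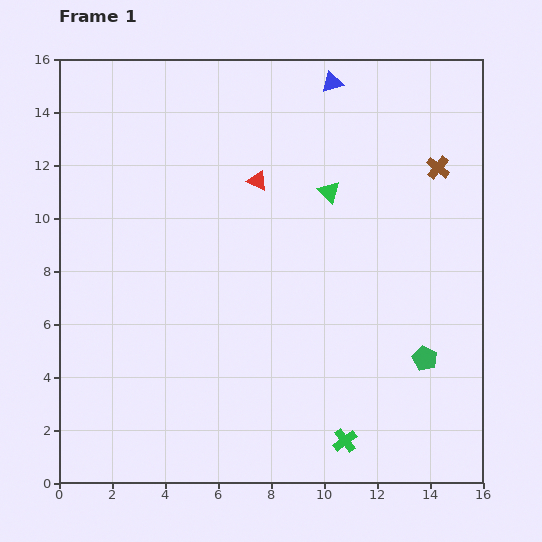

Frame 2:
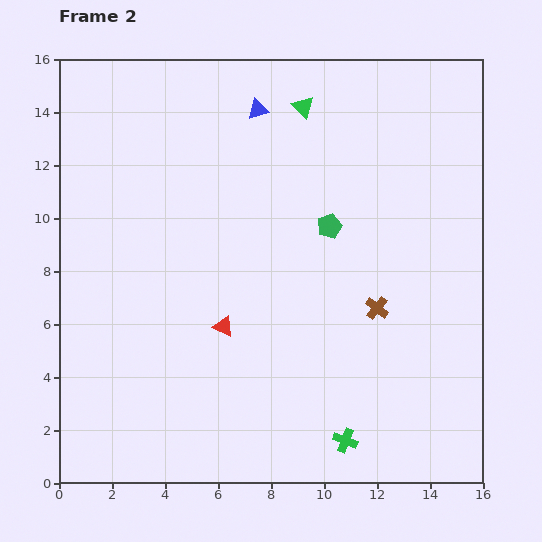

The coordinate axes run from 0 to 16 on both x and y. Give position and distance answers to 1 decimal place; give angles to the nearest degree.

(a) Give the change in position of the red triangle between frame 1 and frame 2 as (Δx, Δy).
(-1.3, -5.5)

The red triangle was at (7.5, 11.4) in frame 1 and (6.2, 5.9) in frame 2.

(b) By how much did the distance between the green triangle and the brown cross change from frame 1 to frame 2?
+3.9

Distance in frame 1: 4.2. Distance in frame 2: 8.1.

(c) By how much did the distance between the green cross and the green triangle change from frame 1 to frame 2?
+3.3

Distance in frame 1: 9.4. Distance in frame 2: 12.7.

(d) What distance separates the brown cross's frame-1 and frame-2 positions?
5.8

The brown cross moved from (14.3, 11.9) to (12.0, 6.6), a distance of √(2.3² + 5.3²) ≈ 5.8.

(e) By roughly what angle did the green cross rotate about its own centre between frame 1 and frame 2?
33° counter-clockwise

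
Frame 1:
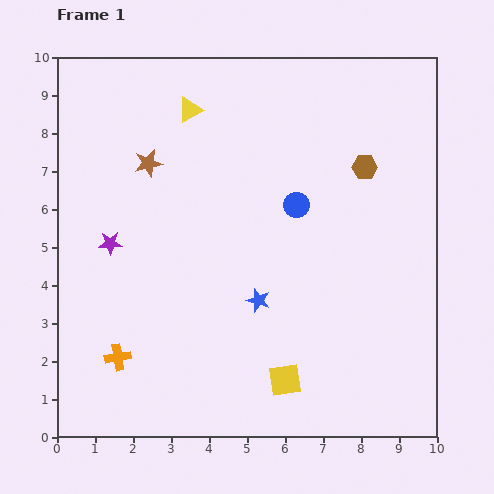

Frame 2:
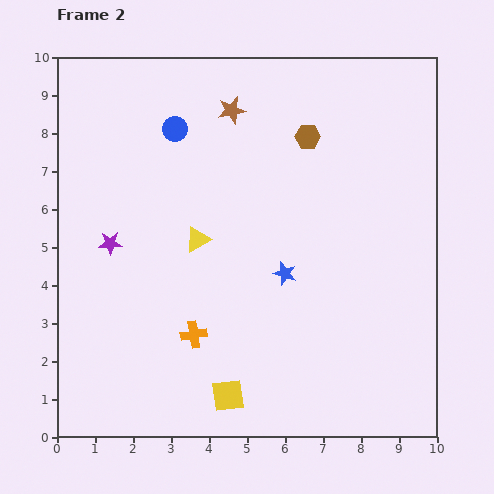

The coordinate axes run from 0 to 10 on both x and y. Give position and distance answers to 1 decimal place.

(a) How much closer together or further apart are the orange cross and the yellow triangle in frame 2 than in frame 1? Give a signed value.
-4.3

Distance in frame 1: 6.8. Distance in frame 2: 2.5.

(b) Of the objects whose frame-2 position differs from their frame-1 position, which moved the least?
the blue star

(moved 1.0)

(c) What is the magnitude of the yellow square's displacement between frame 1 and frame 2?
1.6

The yellow square moved from (6.0, 1.5) to (4.5, 1.1), a distance of √(1.5² + 0.4²) ≈ 1.6.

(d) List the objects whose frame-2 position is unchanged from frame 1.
the purple star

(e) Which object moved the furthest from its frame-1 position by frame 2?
the blue circle

(moved 3.8; next 3.4)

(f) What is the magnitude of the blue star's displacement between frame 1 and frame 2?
1.0

The blue star moved from (5.3, 3.6) to (6.0, 4.3), a distance of √(0.7² + 0.7²) ≈ 1.0.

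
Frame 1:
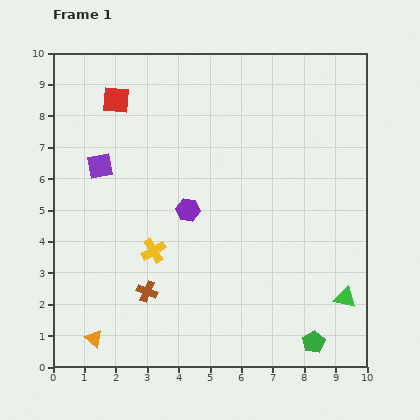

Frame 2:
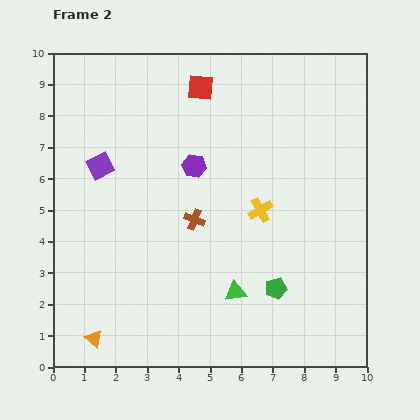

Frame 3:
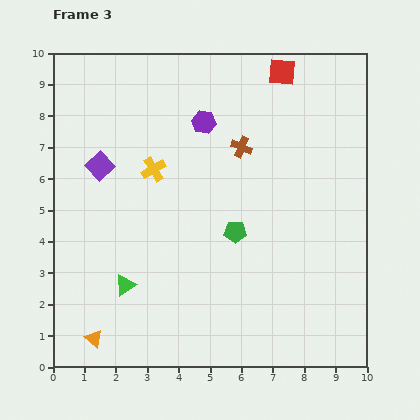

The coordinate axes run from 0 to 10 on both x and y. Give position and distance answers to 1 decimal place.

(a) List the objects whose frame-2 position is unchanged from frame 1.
the orange triangle, the purple square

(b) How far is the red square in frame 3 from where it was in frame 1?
5.4

The red square moved from (2.0, 8.5) to (7.3, 9.4), a distance of √(5.3² + 0.9²) ≈ 5.4.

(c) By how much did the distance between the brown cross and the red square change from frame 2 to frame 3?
-1.5

Distance in frame 2: 4.2. Distance in frame 3: 2.7.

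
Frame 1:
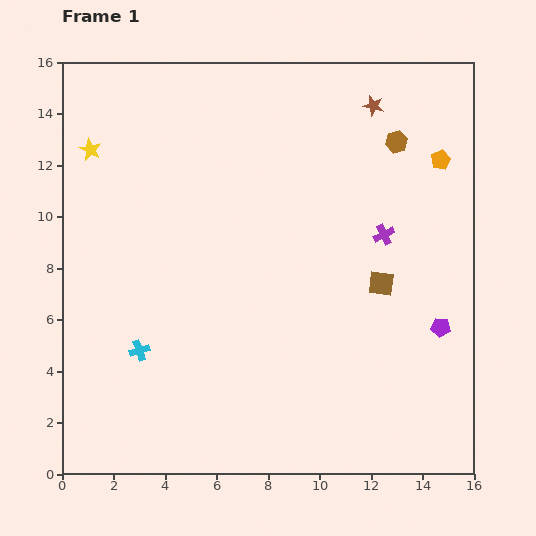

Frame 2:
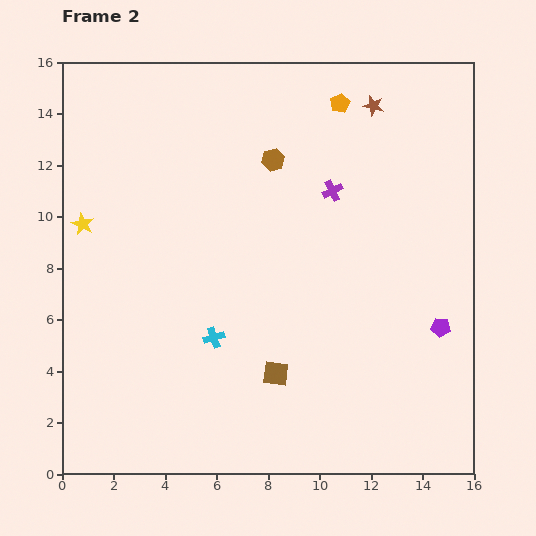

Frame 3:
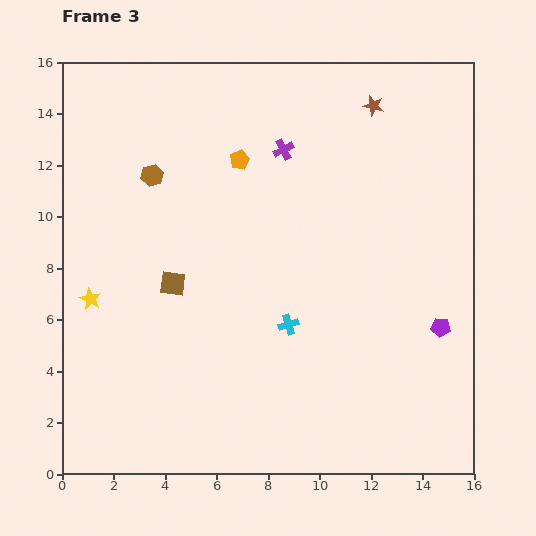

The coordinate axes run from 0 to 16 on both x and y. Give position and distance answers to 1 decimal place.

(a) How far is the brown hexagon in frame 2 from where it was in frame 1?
4.9

The brown hexagon moved from (13.0, 12.9) to (8.2, 12.2), a distance of √(4.8² + 0.7²) ≈ 4.9.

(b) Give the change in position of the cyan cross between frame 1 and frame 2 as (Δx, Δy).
(2.9, 0.5)

The cyan cross was at (3.0, 4.8) in frame 1 and (5.9, 5.3) in frame 2.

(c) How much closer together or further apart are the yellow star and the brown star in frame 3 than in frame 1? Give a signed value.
+2.2

Distance in frame 1: 11.1. Distance in frame 3: 13.3.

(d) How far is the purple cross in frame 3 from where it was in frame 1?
5.1

The purple cross moved from (12.5, 9.3) to (8.6, 12.6), a distance of √(3.9² + 3.3²) ≈ 5.1.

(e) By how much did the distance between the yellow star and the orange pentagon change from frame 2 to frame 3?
-3.1

Distance in frame 2: 11.0. Distance in frame 3: 7.9.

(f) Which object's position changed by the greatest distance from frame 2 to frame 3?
the brown square

(moved 5.3; next 4.7)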